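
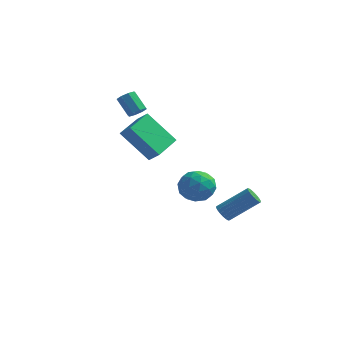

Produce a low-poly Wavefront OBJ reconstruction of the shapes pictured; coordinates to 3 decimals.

v -0.813 -0.989 0.363
v -2.276 -0.974 1.91
v -0.499 0.575 0.645
v -1.962 0.59 2.192
v -0.218 -1.21 0.928
v -1.681 -1.195 2.475
v 0.096 0.354 1.21
v -1.367 0.369 2.757
v 2.967 -1.315 -2.406
v 3.244 -1.176 -2.81
v 4.57 -0.526 -1.679
v 4.293 -0.665 -1.274
v 3.119 -0.991 -2.769
v 4.444 -0.341 -1.638
v 2.963 -0.871 -2.656
v 4.289 -0.221 -1.525
v 2.808 -0.838 -2.493
v 4.134 -0.188 -1.362
v 2.685 -0.9 -2.313
v 4.011 -0.25 -1.182
v 2.618 -1.045 -2.151
v 3.943 -0.395 -1.02
v 2.619 -1.242 -2.04
v 3.945 -0.592 -0.909
v 2.69 -1.454 -2.001
v 4.016 -0.804 -0.87
v 2.816 -1.639 -2.042
v 4.141 -0.989 -0.911
v 2.971 -1.759 -2.155
v 4.297 -1.109 -1.024
v 3.126 -1.792 -2.318
v 4.452 -1.142 -1.187
v 3.249 -1.73 -2.498
v 4.575 -1.08 -1.367
v 3.317 -1.585 -2.66
v 4.642 -0.935 -1.529
v 3.315 -1.388 -2.771
v 4.641 -0.738 -1.64
v 3.056 -3.342 0.303
v 3.424 -3.954 0.908
v 1.676 -3.906 0.572
v 2.044 -4.518 1.177
v 2.029 -3.606 1.385
v 2.882 -3.257 1.219
v 2.218 -4.603 0.261
v 3.071 -4.254 0.095
v 2.906 -4.733 0.882
v 2.789 -4.117 1.577
v 2.311 -3.743 -0.097
v 2.194 -3.127 0.598
v 3.361 -3.598 0.582
v 1.739 -4.262 0.898
v 1.73 -3.725 1.02
v 1.947 -4.085 1.376
v 3.042 -3.189 0.764
v 3.259 -3.548 1.12
v 2.439 -3.344 1.4
v 1.841 -4.312 0.36
v 2.058 -4.671 0.716
v 3.153 -3.775 0.104
v 3.37 -4.135 0.46
v 2.661 -4.516 0.08
v 3.273 -4.416 0.922
v 2.462 -4.748 1.081
v 2.564 -4.798 0.542
v 3.065 -4.593 0.445
v 3.204 -4.054 1.331
v 2.394 -4.385 1.489
v 2.385 -3.849 1.611
v 2.886 -3.644 1.513
v 2.9 -4.512 1.315
v 2.706 -3.475 -0.009
v 1.896 -3.806 0.149
v 2.214 -4.216 -0.033
v 2.715 -4.011 -0.131
v 2.638 -3.112 0.399
v 1.827 -3.444 0.558
v 2.035 -3.267 1.035
v 2.536 -3.062 0.938
v 2.2 -3.348 0.165
v -2.055 0.859 2.503
v -1.721 1.243 2.61
v -2.451 1.645 3.444
v -2.785 1.261 3.337
v -1.985 1.344 2.33
v -2.715 1.747 3.164
v -2.29 1.161 2.151
v -3.02 1.564 2.986
v -2.457 0.801 2.178
v -3.188 1.204 3.013
v -2.389 0.475 2.396
v -3.119 0.877 3.23
v -2.125 0.373 2.676
v -2.855 0.776 3.51
v -1.82 0.556 2.854
v -2.55 0.959 3.689
v -1.652 0.916 2.827
v -2.383 1.319 3.662
f 2 4 1
f 5 2 1
f 1 4 3
f 3 5 1
f 2 8 4
f 6 2 5
f 6 8 2
f 4 8 3
f 7 5 3
f 3 8 7
f 7 6 5
f 8 6 7
f 10 9 13
f 10 13 11
f 11 13 14
f 11 14 12
f 13 9 15
f 13 15 14
f 14 15 16
f 14 16 12
f 15 9 17
f 15 17 16
f 16 17 18
f 16 18 12
f 17 9 19
f 17 19 18
f 18 19 20
f 18 20 12
f 19 9 21
f 19 21 20
f 20 21 22
f 20 22 12
f 21 9 23
f 21 23 22
f 22 23 24
f 22 24 12
f 23 9 25
f 23 25 24
f 24 25 26
f 24 26 12
f 25 9 27
f 25 27 26
f 26 27 28
f 26 28 12
f 27 9 29
f 27 29 28
f 28 29 30
f 28 30 12
f 29 9 31
f 29 31 30
f 30 31 32
f 30 32 12
f 31 9 33
f 31 33 32
f 32 33 34
f 32 34 12
f 33 9 35
f 33 35 34
f 34 35 36
f 34 36 12
f 35 9 37
f 35 37 36
f 36 37 38
f 36 38 12
f 37 9 10
f 37 10 38
f 38 10 11
f 38 11 12
f 39 76 55
f 76 50 79
f 55 79 44
f 76 79 55
f 39 55 51
f 55 44 56
f 51 56 40
f 55 56 51
f 39 51 60
f 51 40 61
f 60 61 46
f 51 61 60
f 39 60 72
f 60 46 75
f 72 75 49
f 60 75 72
f 39 72 76
f 72 49 80
f 76 80 50
f 72 80 76
f 40 56 67
f 56 44 70
f 67 70 48
f 56 70 67
f 44 79 57
f 79 50 78
f 57 78 43
f 79 78 57
f 50 80 77
f 80 49 73
f 77 73 41
f 80 73 77
f 49 75 74
f 75 46 62
f 74 62 45
f 75 62 74
f 46 61 66
f 61 40 63
f 66 63 47
f 61 63 66
f 42 68 54
f 68 48 69
f 54 69 43
f 68 69 54
f 42 54 52
f 54 43 53
f 52 53 41
f 54 53 52
f 42 52 59
f 52 41 58
f 59 58 45
f 52 58 59
f 42 59 64
f 59 45 65
f 64 65 47
f 59 65 64
f 42 64 68
f 64 47 71
f 68 71 48
f 64 71 68
f 43 69 57
f 69 48 70
f 57 70 44
f 69 70 57
f 41 53 77
f 53 43 78
f 77 78 50
f 53 78 77
f 45 58 74
f 58 41 73
f 74 73 49
f 58 73 74
f 47 65 66
f 65 45 62
f 66 62 46
f 65 62 66
f 48 71 67
f 71 47 63
f 67 63 40
f 71 63 67
f 82 81 85
f 82 85 83
f 83 85 86
f 83 86 84
f 85 81 87
f 85 87 86
f 86 87 88
f 86 88 84
f 87 81 89
f 87 89 88
f 88 89 90
f 88 90 84
f 89 81 91
f 89 91 90
f 90 91 92
f 90 92 84
f 91 81 93
f 91 93 92
f 92 93 94
f 92 94 84
f 93 81 95
f 93 95 94
f 94 95 96
f 94 96 84
f 95 81 97
f 95 97 96
f 96 97 98
f 96 98 84
f 97 81 82
f 97 82 98
f 98 82 83
f 98 83 84



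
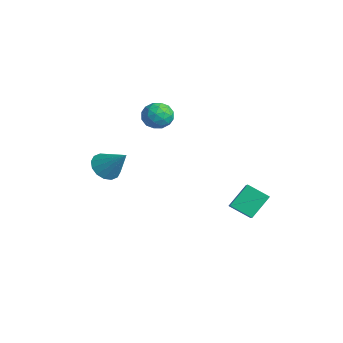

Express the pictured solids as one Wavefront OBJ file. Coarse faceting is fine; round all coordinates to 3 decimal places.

v 1.992 2.75 -2.664
v 2.867 2.362 -2.046
v 1.74 3.808 -1.645
v 2.615 3.419 -1.026
v 2.765 3.521 -3.274
v 3.64 3.132 -2.655
v 2.513 4.578 -2.254
v 3.388 4.19 -1.636
v -0.347 -2.535 0.179
v 0.093 -2.132 -0.413
v 0.707 -1.945 1.361
v -0.21 -1.848 -0.285
v -0.549 -1.748 -0.033
v -0.835 -1.858 0.276
v -0.989 -2.15 0.559
v -0.971 -2.545 0.74
v -0.786 -2.937 0.77
v -0.483 -3.222 0.643
v -0.144 -3.322 0.39
v 0.142 -3.211 0.081
v 0.296 -2.92 -0.202
v 0.278 -2.525 -0.383
v -2.247 0.894 2.54
v -1.562 1.325 2.77
v -1.478 0.095 1.75
v -0.793 0.526 1.98
v -1.19 0.036 2.538
v -1.665 0.53 3.026
v -1.375 0.89 1.494
v -1.85 1.384 1.982
v -1.023 1.322 2.124
v -0.909 0.794 2.769
v -2.131 0.626 1.751
v -2.017 0.098 2.396
v -1.972 1.18 2.724
v -1.068 0.24 1.796
v -1.302 -0.047 2.123
v -0.899 0.206 2.259
v -2.032 0.712 2.874
v -1.63 0.965 3.01
v -1.411 0.208 2.873
v -1.41 0.455 1.51
v -1.008 0.708 1.646
v -2.141 1.214 2.261
v -1.738 1.467 2.397
v -1.629 1.212 1.647
v -1.252 1.431 2.48
v -0.801 0.961 2.016
v -1.143 1.176 1.73
v -1.422 1.466 2.017
v -1.185 1.121 2.859
v -0.734 0.651 2.395
v -0.967 0.363 2.722
v -1.246 0.654 3.009
v -0.869 1.119 2.48
v -2.306 0.769 2.125
v -1.855 0.299 1.661
v -1.794 0.766 1.511
v -2.073 1.057 1.798
v -2.239 0.459 2.504
v -1.788 -0.011 2.04
v -1.618 -0.046 2.503
v -1.897 0.244 2.79
v -2.171 0.301 2.04
f 2 4 1
f 5 2 1
f 1 4 3
f 3 5 1
f 2 8 4
f 6 2 5
f 6 8 2
f 4 8 3
f 7 5 3
f 3 8 7
f 7 6 5
f 8 6 7
f 10 9 12
f 10 12 11
f 12 9 13
f 12 13 11
f 13 9 14
f 13 14 11
f 14 9 15
f 14 15 11
f 15 9 16
f 15 16 11
f 16 9 17
f 16 17 11
f 17 9 18
f 17 18 11
f 18 9 19
f 18 19 11
f 19 9 20
f 19 20 11
f 20 9 21
f 20 21 11
f 21 9 22
f 21 22 11
f 22 9 10
f 22 10 11
f 23 60 39
f 60 34 63
f 39 63 28
f 60 63 39
f 23 39 35
f 39 28 40
f 35 40 24
f 39 40 35
f 23 35 44
f 35 24 45
f 44 45 30
f 35 45 44
f 23 44 56
f 44 30 59
f 56 59 33
f 44 59 56
f 23 56 60
f 56 33 64
f 60 64 34
f 56 64 60
f 24 40 51
f 40 28 54
f 51 54 32
f 40 54 51
f 28 63 41
f 63 34 62
f 41 62 27
f 63 62 41
f 34 64 61
f 64 33 57
f 61 57 25
f 64 57 61
f 33 59 58
f 59 30 46
f 58 46 29
f 59 46 58
f 30 45 50
f 45 24 47
f 50 47 31
f 45 47 50
f 26 52 38
f 52 32 53
f 38 53 27
f 52 53 38
f 26 38 36
f 38 27 37
f 36 37 25
f 38 37 36
f 26 36 43
f 36 25 42
f 43 42 29
f 36 42 43
f 26 43 48
f 43 29 49
f 48 49 31
f 43 49 48
f 26 48 52
f 48 31 55
f 52 55 32
f 48 55 52
f 27 53 41
f 53 32 54
f 41 54 28
f 53 54 41
f 25 37 61
f 37 27 62
f 61 62 34
f 37 62 61
f 29 42 58
f 42 25 57
f 58 57 33
f 42 57 58
f 31 49 50
f 49 29 46
f 50 46 30
f 49 46 50
f 32 55 51
f 55 31 47
f 51 47 24
f 55 47 51



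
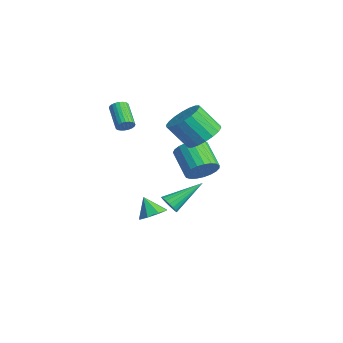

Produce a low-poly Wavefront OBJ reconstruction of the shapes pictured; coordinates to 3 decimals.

v -2.382 3.286 -2.405
v -2.004 3.922 -1.809
v -3.44 3.811 -0.78
v -3.818 3.174 -1.375
v -2.203 4.153 -2.06
v -3.639 4.041 -1.031
v -2.432 4.234 -2.372
v -3.868 4.122 -1.343
v -2.653 4.151 -2.689
v -4.089 4.039 -1.66
v -2.827 3.918 -2.956
v -4.263 3.807 -1.927
v -2.924 3.576 -3.129
v -4.36 3.465 -2.1
v -2.927 3.184 -3.176
v -4.363 3.073 -2.147
v -2.836 2.81 -3.09
v -4.272 2.698 -2.061
v -2.667 2.517 -2.885
v -4.103 2.406 -1.856
v -2.448 2.358 -2.597
v -3.884 2.246 -1.568
v -2.218 2.359 -2.276
v -3.654 2.247 -1.247
v -2.016 2.52 -1.977
v -3.452 2.409 -0.948
v -1.878 2.814 -1.752
v -3.314 2.702 -0.723
v -1.827 3.189 -1.64
v -3.262 3.078 -0.611
v -1.871 3.581 -1.66
v -3.307 3.47 -0.631
v -1.695 -1.02 1.758
v -1.422 -1.098 2.17
v -2.672 -1.018 3.014
v -2.945 -0.94 2.602
v -1.418 -0.903 2.157
v -2.668 -0.823 3.001
v -1.456 -0.726 2.084
v -2.706 -0.646 2.928
v -1.53 -0.594 1.962
v -2.78 -0.514 2.806
v -1.63 -0.527 1.808
v -2.879 -0.447 2.652
v -1.739 -0.535 1.647
v -2.989 -0.454 2.491
v -1.842 -0.616 1.502
v -3.092 -0.536 2.346
v -1.922 -0.759 1.397
v -3.172 -0.679 2.241
v -1.968 -0.942 1.346
v -3.218 -0.862 2.19
v -1.972 -1.137 1.359
v -3.222 -1.057 2.203
v -1.934 -1.314 1.432
v -3.184 -1.234 2.276
v -1.86 -1.446 1.554
v -3.11 -1.366 2.398
v -1.761 -1.513 1.708
v -3.01 -1.433 2.552
v -1.651 -1.506 1.869
v -2.901 -1.425 2.713
v -1.548 -1.424 2.014
v -2.798 -1.344 2.858
v -1.468 -1.281 2.119
v -2.718 -1.201 2.963
v 3.204 -1.316 -1.964
v 3.858 -1.24 -1.585
v 2.676 -1.604 -0.996
v 3.553 -0.745 -1.604
v 3.043 -0.585 -1.834
v 2.627 -0.853 -2.14
v 2.549 -1.392 -2.343
v 2.855 -1.887 -2.324
v 3.364 -2.047 -2.095
v 3.78 -1.779 -1.788
v -1.759 1.263 -4.169
v -1.139 1.244 -4.061
v -1.901 3.117 -3.011
v -1.156 1.391 -4.299
v -1.293 1.513 -4.511
v -1.522 1.586 -4.656
v -1.798 1.595 -4.704
v -2.066 1.538 -4.646
v -2.274 1.427 -4.494
v -2.379 1.283 -4.277
v -2.362 1.136 -4.039
v -2.225 1.014 -3.827
v -1.996 0.941 -3.683
v -1.72 0.932 -3.635
v -1.452 0.989 -3.693
v -1.244 1.1 -3.845
v -0.069 2.5 1.182
v 0.675 2.946 1.774
v 0.172 2.006 3.111
v -0.571 1.56 2.518
v 0.309 3.229 1.836
v -0.194 2.289 3.173
v -0.132 3.368 1.768
v -0.635 2.429 3.105
v -0.56 3.336 1.584
v -1.063 2.396 2.921
v -0.891 3.137 1.32
v -1.394 2.197 2.657
v -1.059 2.813 1.029
v -1.562 1.873 2.366
v -1.031 2.426 0.768
v -1.534 1.486 2.105
v -0.812 2.054 0.589
v -1.315 1.114 1.926
v -0.446 1.771 0.527
v -0.949 0.831 1.864
v -0.005 1.631 0.595
v -0.508 0.692 1.932
v 0.423 1.664 0.779
v -0.08 0.724 2.116
v 0.754 1.863 1.043
v 0.251 0.923 2.38
v 0.922 2.187 1.334
v 0.419 1.247 2.671
v 0.894 2.574 1.595
v 0.391 1.634 2.932
f 2 1 5
f 2 5 3
f 3 5 6
f 3 6 4
f 5 1 7
f 5 7 6
f 6 7 8
f 6 8 4
f 7 1 9
f 7 9 8
f 8 9 10
f 8 10 4
f 9 1 11
f 9 11 10
f 10 11 12
f 10 12 4
f 11 1 13
f 11 13 12
f 12 13 14
f 12 14 4
f 13 1 15
f 13 15 14
f 14 15 16
f 14 16 4
f 15 1 17
f 15 17 16
f 16 17 18
f 16 18 4
f 17 1 19
f 17 19 18
f 18 19 20
f 18 20 4
f 19 1 21
f 19 21 20
f 20 21 22
f 20 22 4
f 21 1 23
f 21 23 22
f 22 23 24
f 22 24 4
f 23 1 25
f 23 25 24
f 24 25 26
f 24 26 4
f 25 1 27
f 25 27 26
f 26 27 28
f 26 28 4
f 27 1 29
f 27 29 28
f 28 29 30
f 28 30 4
f 29 1 31
f 29 31 30
f 30 31 32
f 30 32 4
f 31 1 2
f 31 2 32
f 32 2 3
f 32 3 4
f 34 33 37
f 34 37 35
f 35 37 38
f 35 38 36
f 37 33 39
f 37 39 38
f 38 39 40
f 38 40 36
f 39 33 41
f 39 41 40
f 40 41 42
f 40 42 36
f 41 33 43
f 41 43 42
f 42 43 44
f 42 44 36
f 43 33 45
f 43 45 44
f 44 45 46
f 44 46 36
f 45 33 47
f 45 47 46
f 46 47 48
f 46 48 36
f 47 33 49
f 47 49 48
f 48 49 50
f 48 50 36
f 49 33 51
f 49 51 50
f 50 51 52
f 50 52 36
f 51 33 53
f 51 53 52
f 52 53 54
f 52 54 36
f 53 33 55
f 53 55 54
f 54 55 56
f 54 56 36
f 55 33 57
f 55 57 56
f 56 57 58
f 56 58 36
f 57 33 59
f 57 59 58
f 58 59 60
f 58 60 36
f 59 33 61
f 59 61 60
f 60 61 62
f 60 62 36
f 61 33 63
f 61 63 62
f 62 63 64
f 62 64 36
f 63 33 65
f 63 65 64
f 64 65 66
f 64 66 36
f 65 33 34
f 65 34 66
f 66 34 35
f 66 35 36
f 68 67 70
f 68 70 69
f 70 67 71
f 70 71 69
f 71 67 72
f 71 72 69
f 72 67 73
f 72 73 69
f 73 67 74
f 73 74 69
f 74 67 75
f 74 75 69
f 75 67 76
f 75 76 69
f 76 67 68
f 76 68 69
f 78 77 80
f 78 80 79
f 80 77 81
f 80 81 79
f 81 77 82
f 81 82 79
f 82 77 83
f 82 83 79
f 83 77 84
f 83 84 79
f 84 77 85
f 84 85 79
f 85 77 86
f 85 86 79
f 86 77 87
f 86 87 79
f 87 77 88
f 87 88 79
f 88 77 89
f 88 89 79
f 89 77 90
f 89 90 79
f 90 77 91
f 90 91 79
f 91 77 92
f 91 92 79
f 92 77 78
f 92 78 79
f 94 93 97
f 94 97 95
f 95 97 98
f 95 98 96
f 97 93 99
f 97 99 98
f 98 99 100
f 98 100 96
f 99 93 101
f 99 101 100
f 100 101 102
f 100 102 96
f 101 93 103
f 101 103 102
f 102 103 104
f 102 104 96
f 103 93 105
f 103 105 104
f 104 105 106
f 104 106 96
f 105 93 107
f 105 107 106
f 106 107 108
f 106 108 96
f 107 93 109
f 107 109 108
f 108 109 110
f 108 110 96
f 109 93 111
f 109 111 110
f 110 111 112
f 110 112 96
f 111 93 113
f 111 113 112
f 112 113 114
f 112 114 96
f 113 93 115
f 113 115 114
f 114 115 116
f 114 116 96
f 115 93 117
f 115 117 116
f 116 117 118
f 116 118 96
f 117 93 119
f 117 119 118
f 118 119 120
f 118 120 96
f 119 93 121
f 119 121 120
f 120 121 122
f 120 122 96
f 121 93 94
f 121 94 122
f 122 94 95
f 122 95 96



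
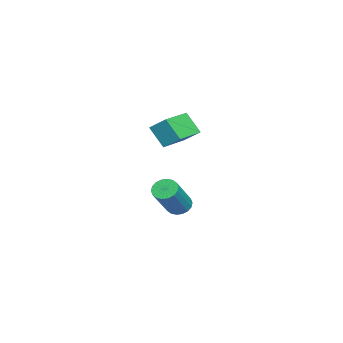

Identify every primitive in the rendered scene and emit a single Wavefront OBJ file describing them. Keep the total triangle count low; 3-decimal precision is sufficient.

v -1.005 -2.177 0.143
v -1.314 -2.793 1.025
v -0.78 -1.484 0.705
v -1.089 -2.101 1.588
v 0.389 -2.719 0.252
v 0.08 -3.336 1.135
v 0.614 -2.027 0.815
v 0.305 -2.643 1.697
v -3.605 -2.878 -4.586
v -3.253 -3.138 -4.966
v -1.983 -3.482 -3.554
v -2.335 -3.222 -3.174
v -3.176 -2.892 -4.976
v -1.906 -3.236 -3.564
v -3.183 -2.643 -4.908
v -1.914 -2.987 -3.496
v -3.275 -2.441 -4.776
v -2.005 -2.785 -3.364
v -3.432 -2.325 -4.607
v -2.162 -2.669 -3.195
v -3.623 -2.319 -4.434
v -2.353 -2.663 -3.022
v -3.81 -2.423 -4.29
v -2.54 -2.767 -2.878
v -3.957 -2.618 -4.206
v -2.687 -2.962 -2.794
v -4.034 -2.864 -4.196
v -2.764 -3.208 -2.784
v -4.026 -3.113 -4.264
v -2.757 -3.457 -2.852
v -3.935 -3.315 -4.396
v -2.665 -3.659 -2.984
v -3.778 -3.431 -4.565
v -2.508 -3.775 -3.153
v -3.587 -3.437 -4.738
v -2.317 -3.781 -3.326
v -3.4 -3.333 -4.882
v -2.13 -3.677 -3.47
f 2 4 1
f 5 2 1
f 1 4 3
f 3 5 1
f 2 8 4
f 6 2 5
f 6 8 2
f 4 8 3
f 7 5 3
f 3 8 7
f 7 6 5
f 8 6 7
f 10 9 13
f 10 13 11
f 11 13 14
f 11 14 12
f 13 9 15
f 13 15 14
f 14 15 16
f 14 16 12
f 15 9 17
f 15 17 16
f 16 17 18
f 16 18 12
f 17 9 19
f 17 19 18
f 18 19 20
f 18 20 12
f 19 9 21
f 19 21 20
f 20 21 22
f 20 22 12
f 21 9 23
f 21 23 22
f 22 23 24
f 22 24 12
f 23 9 25
f 23 25 24
f 24 25 26
f 24 26 12
f 25 9 27
f 25 27 26
f 26 27 28
f 26 28 12
f 27 9 29
f 27 29 28
f 28 29 30
f 28 30 12
f 29 9 31
f 29 31 30
f 30 31 32
f 30 32 12
f 31 9 33
f 31 33 32
f 32 33 34
f 32 34 12
f 33 9 35
f 33 35 34
f 34 35 36
f 34 36 12
f 35 9 37
f 35 37 36
f 36 37 38
f 36 38 12
f 37 9 10
f 37 10 38
f 38 10 11
f 38 11 12



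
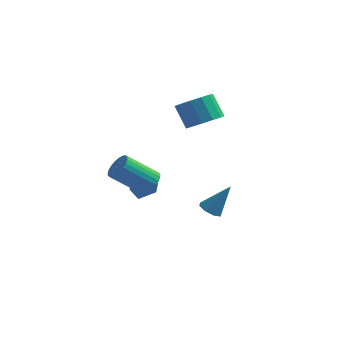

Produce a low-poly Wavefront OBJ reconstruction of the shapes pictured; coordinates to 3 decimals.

v -0.298 2.24 2.117
v 0.34 3.061 2.146
v -0.384 3.581 3.352
v -1.022 2.76 3.323
v -0.113 3.215 1.808
v -0.837 3.736 3.014
v -0.624 3.06 1.567
v -1.348 3.581 2.774
v -1.032 2.645 1.502
v -1.756 3.165 2.708
v -1.207 2.101 1.631
v -1.931 2.621 2.837
v -1.093 1.601 1.915
v -1.817 2.121 3.121
v -0.727 1.304 2.263
v -1.451 1.824 3.469
v -0.225 1.304 2.564
v -0.949 1.824 3.771
v 0.255 1.601 2.724
v -0.47 2.121 3.93
v 0.558 2.101 2.691
v -0.166 2.622 3.897
v 0.59 2.645 2.475
v -0.134 3.166 3.681
v -1.578 -3.189 0.687
v -1.3 -2.727 1.194
v -2.745 -3.249 2.46
v -3.022 -3.711 1.953
v -1.485 -2.554 1.055
v -2.929 -3.076 2.321
v -1.683 -2.477 0.86
v -3.128 -2.999 2.126
v -1.866 -2.509 0.639
v -3.31 -3.031 1.904
v -2.005 -2.645 0.425
v -3.449 -3.166 1.69
v -2.078 -2.863 0.251
v -3.523 -3.385 1.516
v -2.076 -3.131 0.143
v -3.52 -3.652 1.408
v -1.997 -3.408 0.118
v -3.442 -3.929 1.384
v -1.855 -3.651 0.18
v -3.3 -4.173 1.446
v -1.671 -3.824 0.319
v -3.115 -4.346 1.585
v -1.472 -3.901 0.514
v -2.917 -4.423 1.78
v -1.29 -3.869 0.736
v -2.734 -4.391 2.001
v -1.151 -3.734 0.95
v -2.595 -4.255 2.215
v -1.077 -3.515 1.124
v -2.522 -4.037 2.389
v -1.08 -3.248 1.232
v -2.524 -3.769 2.497
v -1.158 -2.971 1.256
v -2.603 -3.492 2.522
v 0.447 0.47 -3.047
v 0.934 0.743 -3.417
v 1.353 0.93 -1.513
v 0.565 1.079 -3.299
v 0.126 1.058 -3.034
v -0.124 0.693 -2.776
v -0.041 0.197 -2.677
v 0.329 -0.139 -2.794
v 0.767 -0.118 -3.06
v 1.018 0.247 -3.318
v -3.299 -0.856 -1.398
v -3.1 -1.199 -0.513
v -2.616 -0.099 -1.259
v -2.416 -0.441 -0.373
v -2.724 -1.319 -1.707
v -2.524 -1.661 -0.821
v -2.04 -0.561 -1.567
v -1.841 -0.904 -0.682
f 2 1 5
f 2 5 3
f 3 5 6
f 3 6 4
f 5 1 7
f 5 7 6
f 6 7 8
f 6 8 4
f 7 1 9
f 7 9 8
f 8 9 10
f 8 10 4
f 9 1 11
f 9 11 10
f 10 11 12
f 10 12 4
f 11 1 13
f 11 13 12
f 12 13 14
f 12 14 4
f 13 1 15
f 13 15 14
f 14 15 16
f 14 16 4
f 15 1 17
f 15 17 16
f 16 17 18
f 16 18 4
f 17 1 19
f 17 19 18
f 18 19 20
f 18 20 4
f 19 1 21
f 19 21 20
f 20 21 22
f 20 22 4
f 21 1 23
f 21 23 22
f 22 23 24
f 22 24 4
f 23 1 2
f 23 2 24
f 24 2 3
f 24 3 4
f 26 25 29
f 26 29 27
f 27 29 30
f 27 30 28
f 29 25 31
f 29 31 30
f 30 31 32
f 30 32 28
f 31 25 33
f 31 33 32
f 32 33 34
f 32 34 28
f 33 25 35
f 33 35 34
f 34 35 36
f 34 36 28
f 35 25 37
f 35 37 36
f 36 37 38
f 36 38 28
f 37 25 39
f 37 39 38
f 38 39 40
f 38 40 28
f 39 25 41
f 39 41 40
f 40 41 42
f 40 42 28
f 41 25 43
f 41 43 42
f 42 43 44
f 42 44 28
f 43 25 45
f 43 45 44
f 44 45 46
f 44 46 28
f 45 25 47
f 45 47 46
f 46 47 48
f 46 48 28
f 47 25 49
f 47 49 48
f 48 49 50
f 48 50 28
f 49 25 51
f 49 51 50
f 50 51 52
f 50 52 28
f 51 25 53
f 51 53 52
f 52 53 54
f 52 54 28
f 53 25 55
f 53 55 54
f 54 55 56
f 54 56 28
f 55 25 57
f 55 57 56
f 56 57 58
f 56 58 28
f 57 25 26
f 57 26 58
f 58 26 27
f 58 27 28
f 60 59 62
f 60 62 61
f 62 59 63
f 62 63 61
f 63 59 64
f 63 64 61
f 64 59 65
f 64 65 61
f 65 59 66
f 65 66 61
f 66 59 67
f 66 67 61
f 67 59 68
f 67 68 61
f 68 59 60
f 68 60 61
f 70 72 69
f 73 70 69
f 69 72 71
f 71 73 69
f 70 76 72
f 74 70 73
f 74 76 70
f 72 76 71
f 75 73 71
f 71 76 75
f 75 74 73
f 76 74 75



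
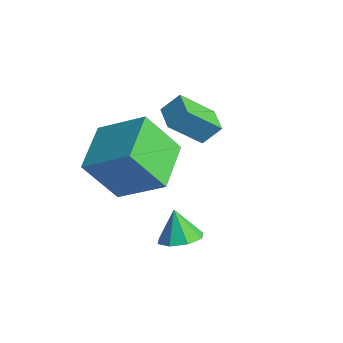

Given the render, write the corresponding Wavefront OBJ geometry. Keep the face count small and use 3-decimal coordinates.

v -0.972 -3.432 -0.419
v 0.502 -2.485 0.722
v -2.272 -1.919 0.006
v -0.799 -0.972 1.146
v -0.341 -2.428 -2.066
v 1.132 -1.481 -0.926
v -1.642 -0.915 -1.642
v -0.168 0.032 -0.501
v -1.479 1.545 -0.985
v -1.842 0.351 0.214
v -1.182 2.153 -0.29
v -1.545 0.959 0.909
v -0.495 1.161 -1.069
v -0.858 -0.033 0.13
v -0.198 1.769 -0.374
v -0.561 0.575 0.825
v 2.588 -1.923 -2.324
v 3.28 -2.115 -1.994
v 2.092 -1.837 -1.236
v 3.217 -1.518 -2.07
v 2.786 -1.159 -2.295
v 2.239 -1.247 -2.538
v 1.897 -1.732 -2.655
v 1.96 -2.328 -2.579
v 2.391 -2.688 -2.354
v 2.938 -2.599 -2.111
f 2 4 1
f 5 2 1
f 1 4 3
f 3 5 1
f 2 8 4
f 6 2 5
f 6 8 2
f 4 8 3
f 7 5 3
f 3 8 7
f 7 6 5
f 8 6 7
f 10 12 9
f 13 10 9
f 9 12 11
f 11 13 9
f 10 16 12
f 14 10 13
f 14 16 10
f 12 16 11
f 15 13 11
f 11 16 15
f 15 14 13
f 16 14 15
f 18 17 20
f 18 20 19
f 20 17 21
f 20 21 19
f 21 17 22
f 21 22 19
f 22 17 23
f 22 23 19
f 23 17 24
f 23 24 19
f 24 17 25
f 24 25 19
f 25 17 26
f 25 26 19
f 26 17 18
f 26 18 19



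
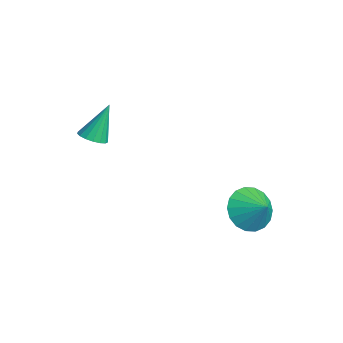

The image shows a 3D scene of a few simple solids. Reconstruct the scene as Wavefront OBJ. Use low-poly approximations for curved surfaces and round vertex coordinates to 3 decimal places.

v -1.917 -2.115 2.644
v -1.29 -1.99 2.658
v -2.103 -1.365 4.236
v -1.411 -1.741 2.527
v -1.649 -1.578 2.422
v -1.948 -1.538 2.369
v -2.24 -1.63 2.378
v -2.458 -1.833 2.448
v -2.552 -2.101 2.563
v -2.501 -2.372 2.697
v -2.316 -2.584 2.818
v -2.04 -2.689 2.899
v -1.736 -2.662 2.922
v -1.473 -2.51 2.881
v -1.312 -2.267 2.786
v 2.646 2.709 0.405
v 3.242 1.945 -0.001
v 3.514 3.071 0.995
v 3.302 2.296 -0.304
v 3.232 2.728 -0.467
v 3.046 3.157 -0.457
v 2.78 3.497 -0.276
v 2.489 3.68 0.039
v 2.228 3.671 0.427
v 2.051 3.472 0.811
v 1.991 3.121 1.114
v 2.061 2.689 1.276
v 2.247 2.26 1.266
v 2.513 1.921 1.086
v 2.804 1.737 0.77
v 3.065 1.746 0.382
f 2 1 4
f 2 4 3
f 4 1 5
f 4 5 3
f 5 1 6
f 5 6 3
f 6 1 7
f 6 7 3
f 7 1 8
f 7 8 3
f 8 1 9
f 8 9 3
f 9 1 10
f 9 10 3
f 10 1 11
f 10 11 3
f 11 1 12
f 11 12 3
f 12 1 13
f 12 13 3
f 13 1 14
f 13 14 3
f 14 1 15
f 14 15 3
f 15 1 2
f 15 2 3
f 17 16 19
f 17 19 18
f 19 16 20
f 19 20 18
f 20 16 21
f 20 21 18
f 21 16 22
f 21 22 18
f 22 16 23
f 22 23 18
f 23 16 24
f 23 24 18
f 24 16 25
f 24 25 18
f 25 16 26
f 25 26 18
f 26 16 27
f 26 27 18
f 27 16 28
f 27 28 18
f 28 16 29
f 28 29 18
f 29 16 30
f 29 30 18
f 30 16 31
f 30 31 18
f 31 16 17
f 31 17 18



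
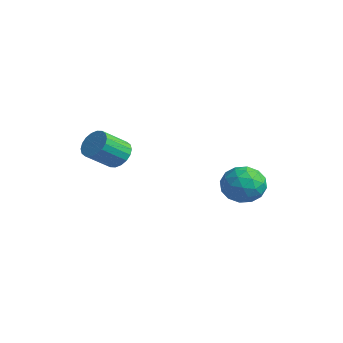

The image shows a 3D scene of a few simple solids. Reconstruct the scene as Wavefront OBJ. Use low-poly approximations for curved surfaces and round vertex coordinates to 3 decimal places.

v 1.451 -0.524 1.367
v 1.658 -0.187 1.818
v 1.637 -1.119 2.524
v 1.429 -1.456 2.073
v 1.393 -0.162 1.842
v 1.372 -1.095 2.549
v 1.14 -0.209 1.773
v 1.118 -1.142 2.479
v 0.948 -0.319 1.622
v 0.927 -1.251 2.329
v 0.856 -0.469 1.422
v 0.834 -1.401 2.128
v 0.881 -0.629 1.21
v 0.86 -1.562 1.916
v 1.02 -0.769 1.029
v 0.998 -1.702 1.736
v 1.243 -0.861 0.916
v 1.222 -1.793 1.622
v 1.508 -0.885 0.891
v 1.487 -1.818 1.598
v 1.762 -0.838 0.961
v 1.74 -1.771 1.667
v 1.953 -0.729 1.111
v 1.932 -1.661 1.818
v 2.046 -0.579 1.312
v 2.024 -1.511 2.018
v 2.02 -0.418 1.524
v 1.999 -1.351 2.23
v 1.882 -0.278 1.704
v 1.86 -1.211 2.411
v 3.328 3.348 0.523
v 4.093 3.559 0.279
v 3.347 2.301 -0.319
v 4.112 2.512 -0.563
v 3.986 2.221 0.205
v 3.974 2.868 0.725
v 3.466 2.992 -0.765
v 3.454 3.639 -0.245
v 4.179 3.338 -0.517
v 4.5 2.862 0.082
v 2.94 2.998 -0.122
v 3.261 2.522 0.477
v 3.709 3.545 0.475
v 3.731 2.315 -0.515
v 3.657 2.144 -0.064
v 4.107 2.267 -0.207
v 3.639 3.14 0.737
v 4.089 3.263 0.594
v 4.026 2.477 0.55
v 3.351 2.597 -0.634
v 3.801 2.72 -0.777
v 3.333 3.593 0.167
v 3.783 3.716 0.024
v 3.414 3.383 -0.59
v 4.209 3.54 -0.136
v 4.22 2.924 -0.631
v 3.84 3.206 -0.75
v 3.833 3.587 -0.444
v 4.398 3.26 0.216
v 4.409 2.644 -0.279
v 4.335 2.473 0.172
v 4.328 2.854 0.478
v 4.448 3.13 -0.252
v 3.031 3.216 0.239
v 3.042 2.6 -0.256
v 3.112 3.006 -0.518
v 3.105 3.387 -0.212
v 3.22 2.936 0.591
v 3.231 2.32 0.096
v 3.607 2.273 0.404
v 3.6 2.654 0.71
v 2.992 2.73 0.212
f 2 1 5
f 2 5 3
f 3 5 6
f 3 6 4
f 5 1 7
f 5 7 6
f 6 7 8
f 6 8 4
f 7 1 9
f 7 9 8
f 8 9 10
f 8 10 4
f 9 1 11
f 9 11 10
f 10 11 12
f 10 12 4
f 11 1 13
f 11 13 12
f 12 13 14
f 12 14 4
f 13 1 15
f 13 15 14
f 14 15 16
f 14 16 4
f 15 1 17
f 15 17 16
f 16 17 18
f 16 18 4
f 17 1 19
f 17 19 18
f 18 19 20
f 18 20 4
f 19 1 21
f 19 21 20
f 20 21 22
f 20 22 4
f 21 1 23
f 21 23 22
f 22 23 24
f 22 24 4
f 23 1 25
f 23 25 24
f 24 25 26
f 24 26 4
f 25 1 27
f 25 27 26
f 26 27 28
f 26 28 4
f 27 1 29
f 27 29 28
f 28 29 30
f 28 30 4
f 29 1 2
f 29 2 30
f 30 2 3
f 30 3 4
f 31 68 47
f 68 42 71
f 47 71 36
f 68 71 47
f 31 47 43
f 47 36 48
f 43 48 32
f 47 48 43
f 31 43 52
f 43 32 53
f 52 53 38
f 43 53 52
f 31 52 64
f 52 38 67
f 64 67 41
f 52 67 64
f 31 64 68
f 64 41 72
f 68 72 42
f 64 72 68
f 32 48 59
f 48 36 62
f 59 62 40
f 48 62 59
f 36 71 49
f 71 42 70
f 49 70 35
f 71 70 49
f 42 72 69
f 72 41 65
f 69 65 33
f 72 65 69
f 41 67 66
f 67 38 54
f 66 54 37
f 67 54 66
f 38 53 58
f 53 32 55
f 58 55 39
f 53 55 58
f 34 60 46
f 60 40 61
f 46 61 35
f 60 61 46
f 34 46 44
f 46 35 45
f 44 45 33
f 46 45 44
f 34 44 51
f 44 33 50
f 51 50 37
f 44 50 51
f 34 51 56
f 51 37 57
f 56 57 39
f 51 57 56
f 34 56 60
f 56 39 63
f 60 63 40
f 56 63 60
f 35 61 49
f 61 40 62
f 49 62 36
f 61 62 49
f 33 45 69
f 45 35 70
f 69 70 42
f 45 70 69
f 37 50 66
f 50 33 65
f 66 65 41
f 50 65 66
f 39 57 58
f 57 37 54
f 58 54 38
f 57 54 58
f 40 63 59
f 63 39 55
f 59 55 32
f 63 55 59



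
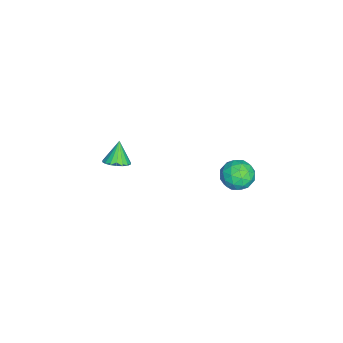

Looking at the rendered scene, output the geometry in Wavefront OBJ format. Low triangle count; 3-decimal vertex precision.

v 2.568 3.72 1.858
v 3.324 3.305 1.585
v 1.796 2.515 1.555
v 2.552 2.1 1.282
v 2.434 2.294 2.157
v 2.911 3.039 2.344
v 2.209 2.781 0.796
v 2.686 3.526 0.983
v 3.102 2.725 0.928
v 3.241 2.424 1.77
v 1.879 3.396 1.37
v 2.018 3.095 2.212
v 3.013 3.619 1.748
v 2.107 2.201 1.392
v 2.037 2.316 1.906
v 2.481 2.072 1.746
v 2.771 3.462 2.195
v 3.215 3.219 2.034
v 2.692 2.624 2.37
v 1.905 2.601 1.106
v 2.349 2.358 0.945
v 2.639 3.748 1.394
v 3.083 3.504 1.234
v 2.428 3.196 0.77
v 3.327 3.034 1.202
v 2.874 2.325 1.023
v 2.672 2.725 0.738
v 2.952 3.163 0.848
v 3.409 2.857 1.696
v 2.956 2.148 1.518
v 2.886 2.262 2.032
v 3.167 2.701 2.142
v 3.279 2.516 1.31
v 2.164 3.672 1.622
v 1.711 2.963 1.444
v 1.953 3.119 0.998
v 2.234 3.558 1.108
v 2.246 3.495 2.117
v 1.793 2.786 1.938
v 2.168 2.657 2.292
v 2.448 3.095 2.402
v 1.841 3.304 1.83
v -0.454 -3.633 -1.946
v 0.143 -3.826 -1.574
v -1.146 -3.627 -0.834
v 0.156 -3.502 -1.568
v 0.048 -3.203 -1.637
v -0.16 -2.99 -1.767
v -0.426 -2.904 -1.932
v -0.697 -2.962 -2.101
v -0.921 -3.153 -2.239
v -1.052 -3.439 -2.319
v -1.065 -3.764 -2.325
v -0.957 -4.063 -2.256
v -0.749 -4.276 -2.126
v -0.483 -4.362 -1.96
v -0.212 -4.304 -1.792
v 0.012 -4.112 -1.654
f 1 38 17
f 38 12 41
f 17 41 6
f 38 41 17
f 1 17 13
f 17 6 18
f 13 18 2
f 17 18 13
f 1 13 22
f 13 2 23
f 22 23 8
f 13 23 22
f 1 22 34
f 22 8 37
f 34 37 11
f 22 37 34
f 1 34 38
f 34 11 42
f 38 42 12
f 34 42 38
f 2 18 29
f 18 6 32
f 29 32 10
f 18 32 29
f 6 41 19
f 41 12 40
f 19 40 5
f 41 40 19
f 12 42 39
f 42 11 35
f 39 35 3
f 42 35 39
f 11 37 36
f 37 8 24
f 36 24 7
f 37 24 36
f 8 23 28
f 23 2 25
f 28 25 9
f 23 25 28
f 4 30 16
f 30 10 31
f 16 31 5
f 30 31 16
f 4 16 14
f 16 5 15
f 14 15 3
f 16 15 14
f 4 14 21
f 14 3 20
f 21 20 7
f 14 20 21
f 4 21 26
f 21 7 27
f 26 27 9
f 21 27 26
f 4 26 30
f 26 9 33
f 30 33 10
f 26 33 30
f 5 31 19
f 31 10 32
f 19 32 6
f 31 32 19
f 3 15 39
f 15 5 40
f 39 40 12
f 15 40 39
f 7 20 36
f 20 3 35
f 36 35 11
f 20 35 36
f 9 27 28
f 27 7 24
f 28 24 8
f 27 24 28
f 10 33 29
f 33 9 25
f 29 25 2
f 33 25 29
f 44 43 46
f 44 46 45
f 46 43 47
f 46 47 45
f 47 43 48
f 47 48 45
f 48 43 49
f 48 49 45
f 49 43 50
f 49 50 45
f 50 43 51
f 50 51 45
f 51 43 52
f 51 52 45
f 52 43 53
f 52 53 45
f 53 43 54
f 53 54 45
f 54 43 55
f 54 55 45
f 55 43 56
f 55 56 45
f 56 43 57
f 56 57 45
f 57 43 58
f 57 58 45
f 58 43 44
f 58 44 45



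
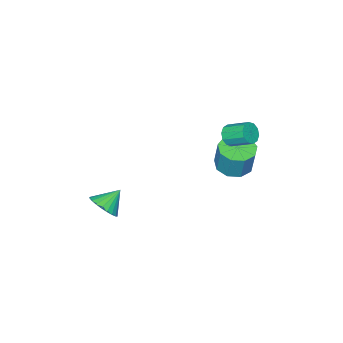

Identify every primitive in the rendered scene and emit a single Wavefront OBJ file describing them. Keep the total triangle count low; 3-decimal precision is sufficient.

v -0.752 1.219 1.089
v 0.097 1.573 0.895
v 0.28 1.956 2.396
v -0.568 1.601 2.591
v -0.352 2.03 0.834
v -0.168 2.413 2.335
v -0.987 2.107 0.892
v -0.804 2.49 2.393
v -1.513 1.768 1.042
v -1.329 2.151 2.543
v -1.682 1.172 1.215
v -1.499 1.555 2.716
v -1.416 0.598 1.329
v -1.233 0.981 2.83
v -0.839 0.314 1.331
v -0.656 0.697 2.832
v -0.221 0.454 1.22
v -0.038 0.836 2.721
v 0.148 0.951 1.048
v 0.332 1.334 2.549
v -0.161 1.451 3.638
v 0.307 1.357 4.017
v 0.03 2.416 4.621
v -0.439 2.509 4.242
v 0.433 1.558 3.724
v 0.156 2.616 4.328
v 0.332 1.717 3.398
v 0.054 2.776 4.002
v 0.042 1.775 3.163
v -0.235 2.834 3.767
v -0.325 1.709 3.11
v -0.602 2.768 3.714
v -0.63 1.544 3.259
v -0.907 2.603 3.863
v -0.756 1.344 3.552
v -1.033 2.402 4.156
v -0.654 1.184 3.878
v -0.932 2.243 4.482
v -0.365 1.126 4.113
v -0.642 2.185 4.717
v 0.002 1.192 4.166
v -0.275 2.251 4.77
v 3.28 -3.528 -2.49
v 3.843 -3.091 -1.973
v 2.34 -3.312 -1.65
v 3.723 -2.837 -2.172
v 3.537 -2.689 -2.419
v 3.311 -2.668 -2.677
v 3.08 -2.779 -2.906
v 2.881 -3.003 -3.073
v 2.742 -3.307 -3.15
v 2.685 -3.645 -3.127
v 2.718 -3.965 -3.007
v 2.838 -4.218 -2.809
v 3.024 -4.367 -2.562
v 3.25 -4.387 -2.304
v 3.48 -4.277 -2.074
v 3.68 -4.053 -1.908
v 3.819 -3.748 -1.83
v 3.876 -3.411 -1.853
f 2 1 5
f 2 5 3
f 3 5 6
f 3 6 4
f 5 1 7
f 5 7 6
f 6 7 8
f 6 8 4
f 7 1 9
f 7 9 8
f 8 9 10
f 8 10 4
f 9 1 11
f 9 11 10
f 10 11 12
f 10 12 4
f 11 1 13
f 11 13 12
f 12 13 14
f 12 14 4
f 13 1 15
f 13 15 14
f 14 15 16
f 14 16 4
f 15 1 17
f 15 17 16
f 16 17 18
f 16 18 4
f 17 1 19
f 17 19 18
f 18 19 20
f 18 20 4
f 19 1 2
f 19 2 20
f 20 2 3
f 20 3 4
f 22 21 25
f 22 25 23
f 23 25 26
f 23 26 24
f 25 21 27
f 25 27 26
f 26 27 28
f 26 28 24
f 27 21 29
f 27 29 28
f 28 29 30
f 28 30 24
f 29 21 31
f 29 31 30
f 30 31 32
f 30 32 24
f 31 21 33
f 31 33 32
f 32 33 34
f 32 34 24
f 33 21 35
f 33 35 34
f 34 35 36
f 34 36 24
f 35 21 37
f 35 37 36
f 36 37 38
f 36 38 24
f 37 21 39
f 37 39 38
f 38 39 40
f 38 40 24
f 39 21 41
f 39 41 40
f 40 41 42
f 40 42 24
f 41 21 22
f 41 22 42
f 42 22 23
f 42 23 24
f 44 43 46
f 44 46 45
f 46 43 47
f 46 47 45
f 47 43 48
f 47 48 45
f 48 43 49
f 48 49 45
f 49 43 50
f 49 50 45
f 50 43 51
f 50 51 45
f 51 43 52
f 51 52 45
f 52 43 53
f 52 53 45
f 53 43 54
f 53 54 45
f 54 43 55
f 54 55 45
f 55 43 56
f 55 56 45
f 56 43 57
f 56 57 45
f 57 43 58
f 57 58 45
f 58 43 59
f 58 59 45
f 59 43 60
f 59 60 45
f 60 43 44
f 60 44 45



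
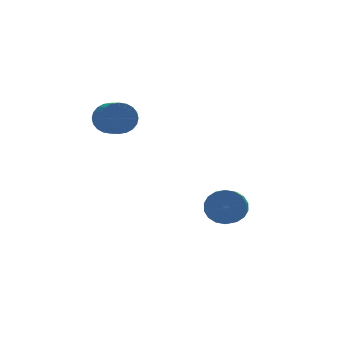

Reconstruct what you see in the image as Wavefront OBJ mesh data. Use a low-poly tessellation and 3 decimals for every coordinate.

v -0.33 4.063 1.334
v -0.002 4.309 1.89
v 0.078 3.362 2.261
v -0.25 3.117 1.706
v -0.259 4.319 1.971
v -0.178 3.373 2.342
v -0.526 4.29 1.956
v -0.445 3.344 2.327
v -0.763 4.227 1.846
v -0.683 3.28 2.217
v -0.935 4.139 1.658
v -0.854 3.192 2.029
v -1.014 4.039 1.421
v -0.934 3.092 1.792
v -0.99 3.943 1.171
v -0.909 2.996 1.542
v -0.865 3.865 0.945
v -0.784 2.919 1.317
v -0.658 3.818 0.779
v -0.578 2.871 1.15
v -0.402 3.807 0.698
v -0.321 2.861 1.069
v -0.135 3.836 0.713
v -0.054 2.89 1.084
v 0.103 3.9 0.823
v 0.183 2.953 1.194
v 0.274 3.988 1.011
v 0.355 3.041 1.382
v 0.354 4.088 1.248
v 0.434 3.141 1.619
v 0.329 4.184 1.498
v 0.41 3.237 1.869
v 0.204 4.261 1.723
v 0.285 3.315 2.095
v 3.475 2.471 -2.79
v 3.851 2.652 -2.179
v 3.281 1.071 -1.359
v 2.905 0.889 -1.97
v 3.555 2.786 -2.125
v 2.985 1.205 -1.306
v 3.243 2.858 -2.204
v 2.673 1.277 -1.384
v 2.977 2.853 -2.398
v 2.407 1.272 -1.579
v 2.81 2.772 -2.67
v 2.24 1.191 -1.851
v 2.775 2.632 -2.966
v 2.205 1.051 -2.146
v 2.878 2.459 -3.227
v 2.308 0.878 -2.407
v 3.099 2.289 -3.401
v 2.529 0.708 -2.581
v 3.395 2.155 -3.454
v 2.825 0.574 -2.635
v 3.707 2.083 -3.376
v 3.137 0.502 -2.556
v 3.973 2.088 -3.181
v 3.403 0.507 -2.362
v 4.14 2.169 -2.909
v 3.57 0.588 -2.09
v 4.175 2.309 -2.614
v 3.605 0.728 -1.794
v 4.072 2.482 -2.353
v 3.502 0.901 -1.533
f 2 1 5
f 2 5 3
f 3 5 6
f 3 6 4
f 5 1 7
f 5 7 6
f 6 7 8
f 6 8 4
f 7 1 9
f 7 9 8
f 8 9 10
f 8 10 4
f 9 1 11
f 9 11 10
f 10 11 12
f 10 12 4
f 11 1 13
f 11 13 12
f 12 13 14
f 12 14 4
f 13 1 15
f 13 15 14
f 14 15 16
f 14 16 4
f 15 1 17
f 15 17 16
f 16 17 18
f 16 18 4
f 17 1 19
f 17 19 18
f 18 19 20
f 18 20 4
f 19 1 21
f 19 21 20
f 20 21 22
f 20 22 4
f 21 1 23
f 21 23 22
f 22 23 24
f 22 24 4
f 23 1 25
f 23 25 24
f 24 25 26
f 24 26 4
f 25 1 27
f 25 27 26
f 26 27 28
f 26 28 4
f 27 1 29
f 27 29 28
f 28 29 30
f 28 30 4
f 29 1 31
f 29 31 30
f 30 31 32
f 30 32 4
f 31 1 33
f 31 33 32
f 32 33 34
f 32 34 4
f 33 1 2
f 33 2 34
f 34 2 3
f 34 3 4
f 36 35 39
f 36 39 37
f 37 39 40
f 37 40 38
f 39 35 41
f 39 41 40
f 40 41 42
f 40 42 38
f 41 35 43
f 41 43 42
f 42 43 44
f 42 44 38
f 43 35 45
f 43 45 44
f 44 45 46
f 44 46 38
f 45 35 47
f 45 47 46
f 46 47 48
f 46 48 38
f 47 35 49
f 47 49 48
f 48 49 50
f 48 50 38
f 49 35 51
f 49 51 50
f 50 51 52
f 50 52 38
f 51 35 53
f 51 53 52
f 52 53 54
f 52 54 38
f 53 35 55
f 53 55 54
f 54 55 56
f 54 56 38
f 55 35 57
f 55 57 56
f 56 57 58
f 56 58 38
f 57 35 59
f 57 59 58
f 58 59 60
f 58 60 38
f 59 35 61
f 59 61 60
f 60 61 62
f 60 62 38
f 61 35 63
f 61 63 62
f 62 63 64
f 62 64 38
f 63 35 36
f 63 36 64
f 64 36 37
f 64 37 38



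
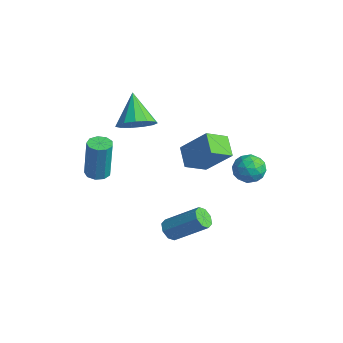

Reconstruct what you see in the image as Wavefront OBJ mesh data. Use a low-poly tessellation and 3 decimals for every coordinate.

v -3.812 -2.417 0.129
v -3.254 -2.434 0.083
v -3.091 -2.38 2.045
v -3.648 -2.363 2.091
v -3.374 -2.071 0.083
v -3.211 -2.017 2.045
v -3.699 -1.869 0.104
v -3.536 -1.815 2.067
v -4.077 -1.924 0.137
v -3.914 -1.87 2.1
v -4.33 -2.209 0.166
v -4.167 -2.155 2.129
v -4.341 -2.592 0.178
v -4.178 -2.538 2.14
v -4.104 -2.893 0.166
v -3.941 -2.839 2.129
v -3.73 -2.971 0.137
v -3.567 -2.917 2.1
v -3.394 -2.79 0.104
v -3.231 -2.736 2.067
v -3.345 -0.743 2.801
v -2.666 -0.638 3.382
v -4.435 -0.217 3.979
v -2.715 -0.196 3.138
v -2.965 0.073 2.788
v -3.335 0.082 2.441
v -3.708 -0.171 2.209
v -3.966 -0.605 2.164
v -4.027 -1.084 2.322
v -3.871 -1.454 2.631
v -3.548 -1.598 2.995
v -3.16 -1.471 3.296
v -2.832 -1.113 3.441
v -1.094 -0.582 -2.645
v -0.678 -0.946 -2.731
v 0.411 0.037 -1.62
v -0.006 0.402 -1.535
v -0.677 -0.626 -3.015
v 0.412 0.358 -1.905
v -0.92 -0.28 -3.083
v 0.169 0.704 -1.973
v -1.265 -0.111 -2.895
v -0.177 0.873 -1.784
v -1.511 -0.217 -2.56
v -0.422 0.766 -1.449
v -1.512 -0.538 -2.275
v -0.423 0.446 -1.165
v -1.269 -0.884 -2.207
v -0.18 0.1 -1.097
v -0.923 -1.053 -2.396
v 0.165 -0.069 -1.285
v -0.077 3.567 0.584
v 0.272 3.214 -0.014
v -1.012 2.726 0.534
v -0.663 2.373 -0.064
v -0.346 2.339 0.646
v 0.231 2.859 0.677
v -0.971 3.081 -0.157
v -0.394 3.601 -0.126
v -0.28 2.914 -0.472
v 0.106 2.455 0.024
v -0.846 3.485 0.496
v -0.46 3.026 0.992
v 0.179 3.465 0.289
v -0.919 2.475 0.231
v -0.734 2.455 0.648
v -0.528 2.248 0.296
v 0.155 3.256 0.696
v 0.361 3.049 0.344
v -0.003 2.534 0.732
v -1.101 2.891 0.176
v -0.895 2.684 -0.176
v -0.212 3.692 0.224
v -0.006 3.485 -0.128
v -0.737 3.406 -0.212
v 0.06 3.08 -0.332
v -0.489 2.586 -0.361
v -0.671 3.002 -0.415
v -0.331 3.308 -0.397
v 0.287 2.811 -0.04
v -0.262 2.316 -0.07
v -0.076 2.297 0.348
v 0.263 2.602 0.366
v -0.037 2.634 -0.309
v -0.478 3.624 0.59
v -1.027 3.129 0.56
v -1.003 3.338 0.154
v -0.664 3.643 0.172
v -0.251 3.354 0.881
v -0.8 2.86 0.852
v -0.409 2.632 0.917
v -0.069 2.938 0.935
v -0.703 3.306 0.829
v -2.134 0.886 0.149
v -3.032 1.256 0.686
v -2.047 1.934 -0.428
v -2.945 2.305 0.109
v -1.095 1.515 1.451
v -1.993 1.886 1.988
v -1.008 2.564 0.874
v -1.906 2.934 1.411
f 2 1 5
f 2 5 3
f 3 5 6
f 3 6 4
f 5 1 7
f 5 7 6
f 6 7 8
f 6 8 4
f 7 1 9
f 7 9 8
f 8 9 10
f 8 10 4
f 9 1 11
f 9 11 10
f 10 11 12
f 10 12 4
f 11 1 13
f 11 13 12
f 12 13 14
f 12 14 4
f 13 1 15
f 13 15 14
f 14 15 16
f 14 16 4
f 15 1 17
f 15 17 16
f 16 17 18
f 16 18 4
f 17 1 19
f 17 19 18
f 18 19 20
f 18 20 4
f 19 1 2
f 19 2 20
f 20 2 3
f 20 3 4
f 22 21 24
f 22 24 23
f 24 21 25
f 24 25 23
f 25 21 26
f 25 26 23
f 26 21 27
f 26 27 23
f 27 21 28
f 27 28 23
f 28 21 29
f 28 29 23
f 29 21 30
f 29 30 23
f 30 21 31
f 30 31 23
f 31 21 32
f 31 32 23
f 32 21 33
f 32 33 23
f 33 21 22
f 33 22 23
f 35 34 38
f 35 38 36
f 36 38 39
f 36 39 37
f 38 34 40
f 38 40 39
f 39 40 41
f 39 41 37
f 40 34 42
f 40 42 41
f 41 42 43
f 41 43 37
f 42 34 44
f 42 44 43
f 43 44 45
f 43 45 37
f 44 34 46
f 44 46 45
f 45 46 47
f 45 47 37
f 46 34 48
f 46 48 47
f 47 48 49
f 47 49 37
f 48 34 50
f 48 50 49
f 49 50 51
f 49 51 37
f 50 34 35
f 50 35 51
f 51 35 36
f 51 36 37
f 52 89 68
f 89 63 92
f 68 92 57
f 89 92 68
f 52 68 64
f 68 57 69
f 64 69 53
f 68 69 64
f 52 64 73
f 64 53 74
f 73 74 59
f 64 74 73
f 52 73 85
f 73 59 88
f 85 88 62
f 73 88 85
f 52 85 89
f 85 62 93
f 89 93 63
f 85 93 89
f 53 69 80
f 69 57 83
f 80 83 61
f 69 83 80
f 57 92 70
f 92 63 91
f 70 91 56
f 92 91 70
f 63 93 90
f 93 62 86
f 90 86 54
f 93 86 90
f 62 88 87
f 88 59 75
f 87 75 58
f 88 75 87
f 59 74 79
f 74 53 76
f 79 76 60
f 74 76 79
f 55 81 67
f 81 61 82
f 67 82 56
f 81 82 67
f 55 67 65
f 67 56 66
f 65 66 54
f 67 66 65
f 55 65 72
f 65 54 71
f 72 71 58
f 65 71 72
f 55 72 77
f 72 58 78
f 77 78 60
f 72 78 77
f 55 77 81
f 77 60 84
f 81 84 61
f 77 84 81
f 56 82 70
f 82 61 83
f 70 83 57
f 82 83 70
f 54 66 90
f 66 56 91
f 90 91 63
f 66 91 90
f 58 71 87
f 71 54 86
f 87 86 62
f 71 86 87
f 60 78 79
f 78 58 75
f 79 75 59
f 78 75 79
f 61 84 80
f 84 60 76
f 80 76 53
f 84 76 80
f 95 97 94
f 98 95 94
f 94 97 96
f 96 98 94
f 95 101 97
f 99 95 98
f 99 101 95
f 97 101 96
f 100 98 96
f 96 101 100
f 100 99 98
f 101 99 100



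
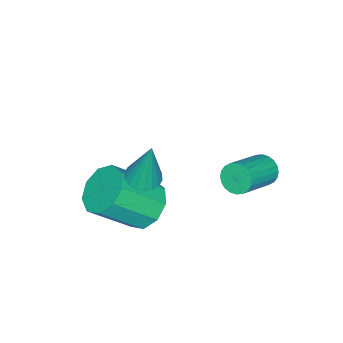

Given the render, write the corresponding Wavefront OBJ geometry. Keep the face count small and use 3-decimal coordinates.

v 0.4 -2.637 2.679
v 1.03 -2.541 2.619
v 0.52 -2.223 4.601
v 0.921 -2.282 2.57
v 0.71 -2.094 2.542
v 0.437 -2.013 2.542
v 0.156 -2.056 2.569
v -0.076 -2.213 2.617
v -0.214 -2.455 2.678
v -0.23 -2.733 2.739
v -0.122 -2.992 2.788
v 0.09 -3.18 2.815
v 0.363 -3.261 2.816
v 0.644 -3.219 2.789
v 0.876 -3.061 2.74
v 1.013 -2.819 2.68
v -3.57 -0.291 0.683
v -3.35 -0.583 0.17
v -1.83 -0.801 0.944
v -2.05 -0.509 1.457
v -3.292 -0.35 0.12
v -1.772 -0.567 0.895
v -3.276 -0.107 0.157
v -1.756 -0.325 0.932
v -3.305 0.107 0.274
v -1.784 -0.11 1.048
v -3.374 0.261 0.452
v -1.853 0.044 1.227
v -3.473 0.331 0.666
v -1.952 0.113 1.441
v -3.587 0.306 0.883
v -2.066 0.088 1.657
v -3.698 0.19 1.069
v -2.178 -0.028 1.843
v -3.79 0.001 1.196
v -2.27 -0.217 1.97
v -3.848 -0.233 1.245
v -2.328 -0.45 2.02
v -3.864 -0.475 1.208
v -2.344 -0.693 1.983
v -3.836 -0.69 1.092
v -2.315 -0.907 1.866
v -3.767 -0.844 0.913
v -2.246 -1.061 1.688
v -3.668 -0.913 0.699
v -2.147 -1.131 1.474
v -3.554 -0.888 0.483
v -2.033 -1.106 1.257
v -3.442 -0.772 0.297
v -1.922 -0.99 1.071
v -0.682 -3.234 -0.343
v 0.163 -2.809 -0.698
v 1.266 -3.842 0.687
v 0.422 -4.266 1.043
v -0.104 -2.418 -0.195
v 0.999 -3.451 1.19
v -0.641 -2.409 0.24
v 0.462 -3.442 1.625
v -1.197 -2.786 0.402
v -0.094 -3.819 1.787
v -1.512 -3.372 0.215
v -0.409 -4.405 1.601
v -1.438 -3.893 -0.232
v -0.335 -4.926 1.153
v -1.01 -4.106 -0.731
v 0.093 -5.139 0.654
v -0.429 -3.91 -1.048
v 0.674 -4.943 0.337
v 0.035 -3.398 -1.036
v 1.138 -4.431 0.35
f 2 1 4
f 2 4 3
f 4 1 5
f 4 5 3
f 5 1 6
f 5 6 3
f 6 1 7
f 6 7 3
f 7 1 8
f 7 8 3
f 8 1 9
f 8 9 3
f 9 1 10
f 9 10 3
f 10 1 11
f 10 11 3
f 11 1 12
f 11 12 3
f 12 1 13
f 12 13 3
f 13 1 14
f 13 14 3
f 14 1 15
f 14 15 3
f 15 1 16
f 15 16 3
f 16 1 2
f 16 2 3
f 18 17 21
f 18 21 19
f 19 21 22
f 19 22 20
f 21 17 23
f 21 23 22
f 22 23 24
f 22 24 20
f 23 17 25
f 23 25 24
f 24 25 26
f 24 26 20
f 25 17 27
f 25 27 26
f 26 27 28
f 26 28 20
f 27 17 29
f 27 29 28
f 28 29 30
f 28 30 20
f 29 17 31
f 29 31 30
f 30 31 32
f 30 32 20
f 31 17 33
f 31 33 32
f 32 33 34
f 32 34 20
f 33 17 35
f 33 35 34
f 34 35 36
f 34 36 20
f 35 17 37
f 35 37 36
f 36 37 38
f 36 38 20
f 37 17 39
f 37 39 38
f 38 39 40
f 38 40 20
f 39 17 41
f 39 41 40
f 40 41 42
f 40 42 20
f 41 17 43
f 41 43 42
f 42 43 44
f 42 44 20
f 43 17 45
f 43 45 44
f 44 45 46
f 44 46 20
f 45 17 47
f 45 47 46
f 46 47 48
f 46 48 20
f 47 17 49
f 47 49 48
f 48 49 50
f 48 50 20
f 49 17 18
f 49 18 50
f 50 18 19
f 50 19 20
f 52 51 55
f 52 55 53
f 53 55 56
f 53 56 54
f 55 51 57
f 55 57 56
f 56 57 58
f 56 58 54
f 57 51 59
f 57 59 58
f 58 59 60
f 58 60 54
f 59 51 61
f 59 61 60
f 60 61 62
f 60 62 54
f 61 51 63
f 61 63 62
f 62 63 64
f 62 64 54
f 63 51 65
f 63 65 64
f 64 65 66
f 64 66 54
f 65 51 67
f 65 67 66
f 66 67 68
f 66 68 54
f 67 51 69
f 67 69 68
f 68 69 70
f 68 70 54
f 69 51 52
f 69 52 70
f 70 52 53
f 70 53 54



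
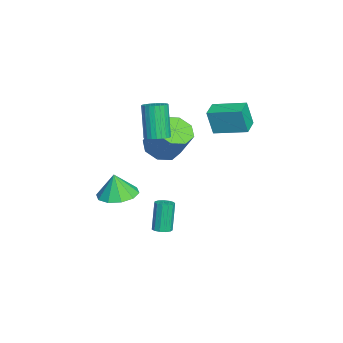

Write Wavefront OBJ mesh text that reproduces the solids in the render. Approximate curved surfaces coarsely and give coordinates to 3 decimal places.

v -2.526 2.233 1.637
v -2.514 1.877 3.125
v -2.097 4.024 2.061
v -2.086 3.668 3.549
v -1.454 1.992 1.571
v -1.443 1.636 3.059
v -1.026 3.783 1.995
v -1.014 3.427 3.483
v 1.98 -0.387 -3.584
v 2.445 -0.17 -3.452
v 1.925 -0.076 -1.783
v 1.46 -0.293 -1.916
v 2.263 0.056 -3.521
v 1.744 0.15 -1.852
v 1.992 0.142 -3.61
v 1.472 0.236 -1.942
v 1.716 0.06 -3.692
v 1.197 0.154 -2.023
v 1.524 -0.164 -3.739
v 1.005 -0.07 -2.07
v 1.477 -0.459 -3.737
v 0.958 -0.365 -2.068
v 1.59 -0.731 -3.686
v 1.07 -0.637 -2.018
v 1.826 -0.894 -3.604
v 1.306 -0.8 -1.935
v 2.111 -0.896 -3.515
v 1.591 -0.802 -1.846
v 2.355 -0.736 -3.448
v 1.835 -0.642 -1.779
v 2.479 -0.466 -3.424
v 1.959 -0.372 -1.756
v 0.851 -0.7 2.521
v 1.448 -0.938 2.742
v 0.666 -1.119 4.66
v 0.069 -0.88 4.439
v 1.48 -0.677 2.779
v 0.698 -0.858 4.698
v 1.415 -0.42 2.777
v 0.633 -0.601 4.696
v 1.265 -0.205 2.736
v 0.483 -0.386 4.655
v 1.052 -0.066 2.662
v 0.27 -0.246 4.581
v 0.808 -0.023 2.567
v 0.026 -0.203 4.486
v 0.571 -0.083 2.464
v -0.211 -0.263 4.383
v 0.376 -0.237 2.371
v -0.406 -0.417 4.289
v 0.254 -0.461 2.3
v -0.528 -0.642 4.218
v 0.222 -0.722 2.262
v -0.56 -0.903 4.181
v 0.287 -0.979 2.264
v -0.495 -1.16 4.183
v 0.437 -1.194 2.305
v -0.345 -1.375 4.224
v 0.65 -1.334 2.379
v -0.132 -1.514 4.298
v 0.894 -1.377 2.474
v 0.112 -1.557 4.393
v 1.131 -1.317 2.577
v 0.349 -1.497 4.496
v 1.326 -1.163 2.671
v 0.544 -1.343 4.589
v 3.478 -2.448 -0.039
v 4.518 -2.163 0.028
v 3.442 -2.632 1.319
v 4.149 -1.611 0.093
v 3.523 -1.379 0.108
v 2.881 -1.555 0.067
v 2.466 -2.071 -0.015
v 2.439 -2.732 -0.105
v 2.808 -3.284 -0.17
v 3.434 -3.517 -0.185
v 4.076 -3.341 -0.144
v 4.49 -2.824 -0.062
v -1.219 -0.64 0.602
v -0.529 -0.063 0.042
v 0.229 0.678 1.738
v -0.461 0.1 2.298
v -1.224 0.332 0.18
v -0.467 1.073 1.876
v -1.916 0.157 0.565
v -1.159 0.898 2.261
v -2.2 -0.485 0.972
v -1.442 0.256 2.668
v -1.909 -1.218 1.162
v -1.151 -0.477 2.858
v -1.213 -1.613 1.024
v -0.456 -0.872 2.72
v -0.521 -1.438 0.639
v 0.236 -0.697 2.335
v -0.238 -0.796 0.232
v 0.52 -0.055 1.928
f 2 4 1
f 5 2 1
f 1 4 3
f 3 5 1
f 2 8 4
f 6 2 5
f 6 8 2
f 4 8 3
f 7 5 3
f 3 8 7
f 7 6 5
f 8 6 7
f 10 9 13
f 10 13 11
f 11 13 14
f 11 14 12
f 13 9 15
f 13 15 14
f 14 15 16
f 14 16 12
f 15 9 17
f 15 17 16
f 16 17 18
f 16 18 12
f 17 9 19
f 17 19 18
f 18 19 20
f 18 20 12
f 19 9 21
f 19 21 20
f 20 21 22
f 20 22 12
f 21 9 23
f 21 23 22
f 22 23 24
f 22 24 12
f 23 9 25
f 23 25 24
f 24 25 26
f 24 26 12
f 25 9 27
f 25 27 26
f 26 27 28
f 26 28 12
f 27 9 29
f 27 29 28
f 28 29 30
f 28 30 12
f 29 9 31
f 29 31 30
f 30 31 32
f 30 32 12
f 31 9 10
f 31 10 32
f 32 10 11
f 32 11 12
f 34 33 37
f 34 37 35
f 35 37 38
f 35 38 36
f 37 33 39
f 37 39 38
f 38 39 40
f 38 40 36
f 39 33 41
f 39 41 40
f 40 41 42
f 40 42 36
f 41 33 43
f 41 43 42
f 42 43 44
f 42 44 36
f 43 33 45
f 43 45 44
f 44 45 46
f 44 46 36
f 45 33 47
f 45 47 46
f 46 47 48
f 46 48 36
f 47 33 49
f 47 49 48
f 48 49 50
f 48 50 36
f 49 33 51
f 49 51 50
f 50 51 52
f 50 52 36
f 51 33 53
f 51 53 52
f 52 53 54
f 52 54 36
f 53 33 55
f 53 55 54
f 54 55 56
f 54 56 36
f 55 33 57
f 55 57 56
f 56 57 58
f 56 58 36
f 57 33 59
f 57 59 58
f 58 59 60
f 58 60 36
f 59 33 61
f 59 61 60
f 60 61 62
f 60 62 36
f 61 33 63
f 61 63 62
f 62 63 64
f 62 64 36
f 63 33 65
f 63 65 64
f 64 65 66
f 64 66 36
f 65 33 34
f 65 34 66
f 66 34 35
f 66 35 36
f 68 67 70
f 68 70 69
f 70 67 71
f 70 71 69
f 71 67 72
f 71 72 69
f 72 67 73
f 72 73 69
f 73 67 74
f 73 74 69
f 74 67 75
f 74 75 69
f 75 67 76
f 75 76 69
f 76 67 77
f 76 77 69
f 77 67 78
f 77 78 69
f 78 67 68
f 78 68 69
f 80 79 83
f 80 83 81
f 81 83 84
f 81 84 82
f 83 79 85
f 83 85 84
f 84 85 86
f 84 86 82
f 85 79 87
f 85 87 86
f 86 87 88
f 86 88 82
f 87 79 89
f 87 89 88
f 88 89 90
f 88 90 82
f 89 79 91
f 89 91 90
f 90 91 92
f 90 92 82
f 91 79 93
f 91 93 92
f 92 93 94
f 92 94 82
f 93 79 95
f 93 95 94
f 94 95 96
f 94 96 82
f 95 79 80
f 95 80 96
f 96 80 81
f 96 81 82



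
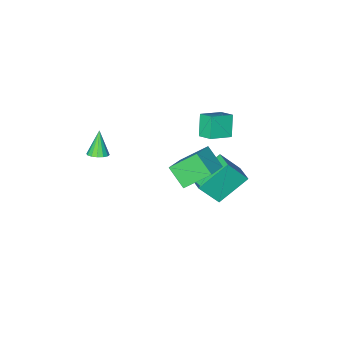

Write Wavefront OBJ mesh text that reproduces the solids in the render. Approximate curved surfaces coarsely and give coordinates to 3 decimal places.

v -1.845 -0.871 0.865
v -1.948 -0.091 1.259
v -3.034 -0.781 0.372
v -3.137 -0 0.766
v -1.383 -0.3 -0.146
v -1.486 0.481 0.248
v -2.572 -0.209 -0.639
v -2.675 0.571 -0.245
v -1.138 1.088 -3.321
v -2.691 1.281 -2.209
v -0.902 2.046 -3.157
v -2.455 2.239 -2.045
v -0.245 0.641 -1.995
v -1.798 0.834 -0.883
v -0.009 1.599 -1.831
v -1.562 1.792 -0.719
v -0.989 2.152 -0.18
v -0.875 1.13 0.615
v 0.087 2.745 0.427
v 0.201 1.722 1.221
v 0.059 1.398 -1.301
v 0.173 0.375 -0.507
v 1.135 1.99 -0.695
v 1.249 0.968 0.1
v 4.182 -0.468 1.717
v 4.602 -0.791 1.732
v 3.738 -0.992 2.843
v 4.681 -0.566 1.868
v 4.626 -0.315 1.963
v 4.452 -0.104 1.992
v 4.206 0.009 1.947
v 3.954 -0.006 1.841
v 3.763 -0.145 1.701
v 3.684 -0.37 1.565
v 3.739 -0.621 1.47
v 3.913 -0.832 1.441
v 4.159 -0.944 1.486
v 4.411 -0.93 1.592
f 2 4 1
f 5 2 1
f 1 4 3
f 3 5 1
f 2 8 4
f 6 2 5
f 6 8 2
f 4 8 3
f 7 5 3
f 3 8 7
f 7 6 5
f 8 6 7
f 10 12 9
f 13 10 9
f 9 12 11
f 11 13 9
f 10 16 12
f 14 10 13
f 14 16 10
f 12 16 11
f 15 13 11
f 11 16 15
f 15 14 13
f 16 14 15
f 18 20 17
f 21 18 17
f 17 20 19
f 19 21 17
f 18 24 20
f 22 18 21
f 22 24 18
f 20 24 19
f 23 21 19
f 19 24 23
f 23 22 21
f 24 22 23
f 26 25 28
f 26 28 27
f 28 25 29
f 28 29 27
f 29 25 30
f 29 30 27
f 30 25 31
f 30 31 27
f 31 25 32
f 31 32 27
f 32 25 33
f 32 33 27
f 33 25 34
f 33 34 27
f 34 25 35
f 34 35 27
f 35 25 36
f 35 36 27
f 36 25 37
f 36 37 27
f 37 25 38
f 37 38 27
f 38 25 26
f 38 26 27



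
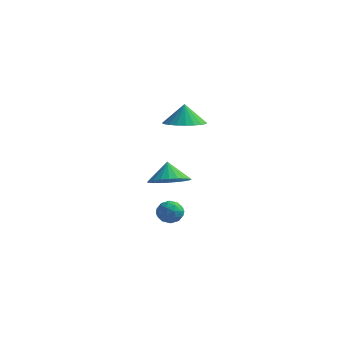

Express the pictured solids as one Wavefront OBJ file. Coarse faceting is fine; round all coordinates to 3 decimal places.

v 2.425 3.499 2.31
v 3.431 3.318 2.437
v 2.315 3.681 3.43
v 3.43 3.715 2.373
v 3.276 4.079 2.299
v 2.993 4.355 2.227
v 2.623 4.5 2.167
v 2.223 4.493 2.129
v 1.853 4.335 2.119
v 1.571 4.049 2.138
v 1.419 3.68 2.183
v 1.419 3.284 2.247
v 1.573 2.92 2.321
v 1.857 2.644 2.393
v 2.227 2.499 2.453
v 2.627 2.506 2.49
v 2.996 2.664 2.501
v 3.278 2.949 2.482
v 2 2.861 -1.249
v 2.854 3.432 -1.17
v 1.64 3.259 -0.231
v 2.606 3.687 -1.357
v 2.266 3.817 -1.527
v 1.886 3.801 -1.656
v 1.522 3.642 -1.722
v 1.232 3.364 -1.716
v 1.058 3.01 -1.639
v 1.028 2.633 -1.503
v 1.146 2.291 -1.328
v 1.394 2.036 -1.141
v 1.734 1.906 -0.97
v 2.114 1.922 -0.842
v 2.477 2.081 -0.775
v 2.768 2.359 -0.781
v 2.941 2.713 -0.858
v 2.971 3.09 -0.994
v 1.07 4.073 -3.947
v 1.563 4.332 -3.5
v 1.497 3.008 -3.8
v 1.99 3.267 -3.353
v 1.302 3.258 -3.159
v 1.038 3.916 -3.25
v 2.022 3.424 -4.05
v 1.758 4.082 -4.141
v 2.152 3.931 -3.563
v 1.707 3.829 -3.013
v 1.353 3.511 -4.287
v 0.908 3.409 -3.737
v 1.279 4.296 -3.736
v 1.781 3.044 -3.564
v 1.377 3.038 -3.45
v 1.667 3.191 -3.187
v 0.97 4.051 -3.589
v 1.26 4.204 -3.326
v 1.107 3.572 -3.127
v 1.8 3.136 -3.974
v 2.09 3.289 -3.711
v 1.393 4.149 -4.113
v 1.683 4.302 -3.85
v 1.953 3.768 -4.173
v 1.915 4.213 -3.511
v 2.166 3.587 -3.425
v 2.185 3.679 -3.834
v 2.029 4.066 -3.887
v 1.654 4.153 -3.187
v 1.905 3.526 -3.101
v 1.5 3.521 -2.987
v 1.345 3.908 -3.04
v 2 3.917 -3.225
v 1.155 3.814 -4.199
v 1.406 3.187 -4.113
v 1.715 3.432 -4.26
v 1.56 3.819 -4.313
v 0.894 3.753 -3.875
v 1.145 3.127 -3.789
v 1.031 3.274 -3.413
v 0.875 3.661 -3.466
v 1.06 3.423 -4.075
f 2 1 4
f 2 4 3
f 4 1 5
f 4 5 3
f 5 1 6
f 5 6 3
f 6 1 7
f 6 7 3
f 7 1 8
f 7 8 3
f 8 1 9
f 8 9 3
f 9 1 10
f 9 10 3
f 10 1 11
f 10 11 3
f 11 1 12
f 11 12 3
f 12 1 13
f 12 13 3
f 13 1 14
f 13 14 3
f 14 1 15
f 14 15 3
f 15 1 16
f 15 16 3
f 16 1 17
f 16 17 3
f 17 1 18
f 17 18 3
f 18 1 2
f 18 2 3
f 20 19 22
f 20 22 21
f 22 19 23
f 22 23 21
f 23 19 24
f 23 24 21
f 24 19 25
f 24 25 21
f 25 19 26
f 25 26 21
f 26 19 27
f 26 27 21
f 27 19 28
f 27 28 21
f 28 19 29
f 28 29 21
f 29 19 30
f 29 30 21
f 30 19 31
f 30 31 21
f 31 19 32
f 31 32 21
f 32 19 33
f 32 33 21
f 33 19 34
f 33 34 21
f 34 19 35
f 34 35 21
f 35 19 36
f 35 36 21
f 36 19 20
f 36 20 21
f 37 74 53
f 74 48 77
f 53 77 42
f 74 77 53
f 37 53 49
f 53 42 54
f 49 54 38
f 53 54 49
f 37 49 58
f 49 38 59
f 58 59 44
f 49 59 58
f 37 58 70
f 58 44 73
f 70 73 47
f 58 73 70
f 37 70 74
f 70 47 78
f 74 78 48
f 70 78 74
f 38 54 65
f 54 42 68
f 65 68 46
f 54 68 65
f 42 77 55
f 77 48 76
f 55 76 41
f 77 76 55
f 48 78 75
f 78 47 71
f 75 71 39
f 78 71 75
f 47 73 72
f 73 44 60
f 72 60 43
f 73 60 72
f 44 59 64
f 59 38 61
f 64 61 45
f 59 61 64
f 40 66 52
f 66 46 67
f 52 67 41
f 66 67 52
f 40 52 50
f 52 41 51
f 50 51 39
f 52 51 50
f 40 50 57
f 50 39 56
f 57 56 43
f 50 56 57
f 40 57 62
f 57 43 63
f 62 63 45
f 57 63 62
f 40 62 66
f 62 45 69
f 66 69 46
f 62 69 66
f 41 67 55
f 67 46 68
f 55 68 42
f 67 68 55
f 39 51 75
f 51 41 76
f 75 76 48
f 51 76 75
f 43 56 72
f 56 39 71
f 72 71 47
f 56 71 72
f 45 63 64
f 63 43 60
f 64 60 44
f 63 60 64
f 46 69 65
f 69 45 61
f 65 61 38
f 69 61 65



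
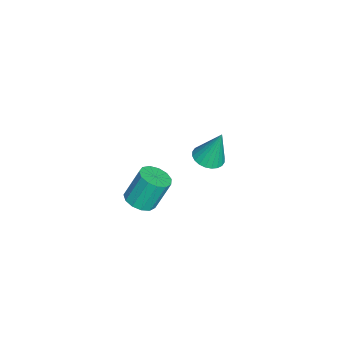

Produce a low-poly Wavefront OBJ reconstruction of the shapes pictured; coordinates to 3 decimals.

v 3.106 -4.147 -1.991
v 3.83 -3.963 -1.927
v 3.539 -3.329 -0.464
v 2.814 -3.513 -0.529
v 3.639 -3.632 -2.108
v 3.347 -2.999 -0.646
v 3.278 -3.465 -2.252
v 2.987 -2.832 -0.79
v 2.863 -3.514 -2.313
v 2.572 -2.881 -0.851
v 2.525 -3.765 -2.272
v 2.234 -3.131 -0.81
v 2.371 -4.136 -2.142
v 2.08 -3.503 -0.68
v 2.45 -4.511 -1.964
v 2.159 -3.877 -0.502
v 2.738 -4.77 -1.794
v 2.447 -4.137 -0.332
v 3.142 -4.831 -1.687
v 2.851 -4.198 -0.225
v 3.535 -4.675 -1.677
v 3.244 -4.042 -0.214
v 3.791 -4.351 -1.766
v 3.5 -3.718 -0.304
v -2.67 -2.041 -4.316
v -1.966 -2.365 -4.232
v -2.61 -1.439 -2.504
v -1.892 -2.086 -4.327
v -1.936 -1.8 -4.421
v -2.092 -1.55 -4.498
v -2.336 -1.375 -4.548
v -2.631 -1.302 -4.563
v -2.932 -1.341 -4.539
v -3.193 -1.486 -4.482
v -3.375 -1.716 -4.4
v -3.449 -1.995 -4.305
v -3.405 -2.282 -4.211
v -3.249 -2.531 -4.134
v -3.005 -2.706 -4.084
v -2.71 -2.78 -4.069
v -2.409 -2.741 -4.092
v -2.148 -2.595 -4.149
f 2 1 5
f 2 5 3
f 3 5 6
f 3 6 4
f 5 1 7
f 5 7 6
f 6 7 8
f 6 8 4
f 7 1 9
f 7 9 8
f 8 9 10
f 8 10 4
f 9 1 11
f 9 11 10
f 10 11 12
f 10 12 4
f 11 1 13
f 11 13 12
f 12 13 14
f 12 14 4
f 13 1 15
f 13 15 14
f 14 15 16
f 14 16 4
f 15 1 17
f 15 17 16
f 16 17 18
f 16 18 4
f 17 1 19
f 17 19 18
f 18 19 20
f 18 20 4
f 19 1 21
f 19 21 20
f 20 21 22
f 20 22 4
f 21 1 23
f 21 23 22
f 22 23 24
f 22 24 4
f 23 1 2
f 23 2 24
f 24 2 3
f 24 3 4
f 26 25 28
f 26 28 27
f 28 25 29
f 28 29 27
f 29 25 30
f 29 30 27
f 30 25 31
f 30 31 27
f 31 25 32
f 31 32 27
f 32 25 33
f 32 33 27
f 33 25 34
f 33 34 27
f 34 25 35
f 34 35 27
f 35 25 36
f 35 36 27
f 36 25 37
f 36 37 27
f 37 25 38
f 37 38 27
f 38 25 39
f 38 39 27
f 39 25 40
f 39 40 27
f 40 25 41
f 40 41 27
f 41 25 42
f 41 42 27
f 42 25 26
f 42 26 27



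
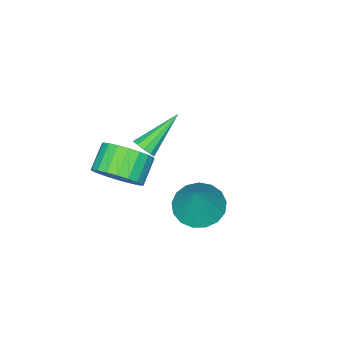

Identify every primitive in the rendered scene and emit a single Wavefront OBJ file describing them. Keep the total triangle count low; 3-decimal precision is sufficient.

v -1.499 -2.431 -0.341
v -0.926 -2.342 0.462
v -1.828 -2.681 1.143
v -2.401 -2.769 0.341
v -1.09 -1.966 0.432
v -1.992 -2.305 1.113
v -1.325 -1.67 0.268
v -2.227 -2.009 0.95
v -1.59 -1.505 -0.001
v -2.491 -1.844 0.681
v -1.839 -1.501 -0.328
v -2.741 -1.84 0.353
v -2.029 -1.657 -0.658
v -2.931 -1.996 0.023
v -2.128 -1.947 -0.933
v -3.03 -2.286 -0.251
v -2.118 -2.321 -1.105
v -3.02 -2.659 -0.424
v -2.001 -2.713 -1.146
v -2.903 -3.052 -0.464
v -1.797 -3.057 -1.047
v -2.699 -3.396 -0.365
v -1.542 -3.293 -0.826
v -2.444 -3.631 -0.144
v -1.279 -3.379 -0.521
v -2.181 -3.718 0.16
v -1.054 -3.301 -0.185
v -1.956 -3.64 0.496
v -0.907 -3.073 0.124
v -1.808 -3.412 0.806
v -0.861 -2.734 0.353
v -1.763 -3.073 1.034
v -1.817 1.239 0.512
v -1.074 1.645 0.105
v -1.163 1.701 2.168
v -1.376 1.977 0.132
v -1.779 2.14 0.246
v -2.192 2.097 0.421
v -2.518 1.857 0.617
v -2.684 1.476 0.789
v -2.652 1.04 0.897
v -2.428 0.651 0.917
v -2.065 0.395 0.845
v -1.644 0.334 0.696
v -1.264 0.479 0.505
v -1.01 0.799 0.315
v -0.942 1.22 0.171
v -3.138 -2.733 -0.055
v -2.856 -2.766 0.369
v -4.722 -2.547 1.015
v -2.875 -2.462 0.288
v -2.994 -2.261 0.077
v -3.169 -2.241 -0.185
v -3.331 -2.408 -0.397
v -3.42 -2.699 -0.478
v -3.401 -3.003 -0.398
v -3.282 -3.204 -0.186
v -3.108 -3.225 0.076
v -2.945 -3.058 0.288
f 2 1 5
f 2 5 3
f 3 5 6
f 3 6 4
f 5 1 7
f 5 7 6
f 6 7 8
f 6 8 4
f 7 1 9
f 7 9 8
f 8 9 10
f 8 10 4
f 9 1 11
f 9 11 10
f 10 11 12
f 10 12 4
f 11 1 13
f 11 13 12
f 12 13 14
f 12 14 4
f 13 1 15
f 13 15 14
f 14 15 16
f 14 16 4
f 15 1 17
f 15 17 16
f 16 17 18
f 16 18 4
f 17 1 19
f 17 19 18
f 18 19 20
f 18 20 4
f 19 1 21
f 19 21 20
f 20 21 22
f 20 22 4
f 21 1 23
f 21 23 22
f 22 23 24
f 22 24 4
f 23 1 25
f 23 25 24
f 24 25 26
f 24 26 4
f 25 1 27
f 25 27 26
f 26 27 28
f 26 28 4
f 27 1 29
f 27 29 28
f 28 29 30
f 28 30 4
f 29 1 31
f 29 31 30
f 30 31 32
f 30 32 4
f 31 1 2
f 31 2 32
f 32 2 3
f 32 3 4
f 34 33 36
f 34 36 35
f 36 33 37
f 36 37 35
f 37 33 38
f 37 38 35
f 38 33 39
f 38 39 35
f 39 33 40
f 39 40 35
f 40 33 41
f 40 41 35
f 41 33 42
f 41 42 35
f 42 33 43
f 42 43 35
f 43 33 44
f 43 44 35
f 44 33 45
f 44 45 35
f 45 33 46
f 45 46 35
f 46 33 47
f 46 47 35
f 47 33 34
f 47 34 35
f 49 48 51
f 49 51 50
f 51 48 52
f 51 52 50
f 52 48 53
f 52 53 50
f 53 48 54
f 53 54 50
f 54 48 55
f 54 55 50
f 55 48 56
f 55 56 50
f 56 48 57
f 56 57 50
f 57 48 58
f 57 58 50
f 58 48 59
f 58 59 50
f 59 48 49
f 59 49 50



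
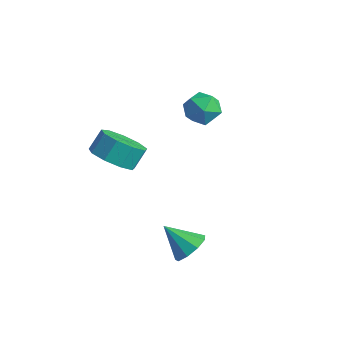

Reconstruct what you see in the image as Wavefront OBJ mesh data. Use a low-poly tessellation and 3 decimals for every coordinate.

v -0.272 -0.857 -0.747
v 0.705 -1.204 -0.447
v 0.69 -0.51 0.406
v -0.288 -0.163 0.107
v 0.771 -0.633 -0.911
v 0.756 0.061 -0.057
v 0.349 -0.166 -1.298
v 0.333 0.528 -0.444
v -0.365 -0.023 -1.427
v -0.38 0.671 -0.573
v -1.035 -0.27 -1.237
v -1.05 0.424 -0.384
v -1.348 -0.792 -0.819
v -1.363 -0.098 0.035
v -1.158 -1.344 -0.366
v -1.173 -0.65 0.487
v -0.554 -1.668 -0.092
v -0.569 -0.974 0.762
v 0.182 -1.613 -0.124
v 0.167 -0.919 0.73
v 4.257 -0.531 -3.704
v 4.88 -0.704 -3.152
v 3.203 -1.049 -2.676
v 4.69 -0.161 -3.073
v 4.297 0.21 -3.289
v 3.885 0.233 -3.699
v 3.647 -0.101 -4.111
v 3.695 -0.636 -4.333
v 4.005 -1.123 -4.26
v 4.433 -1.332 -3.927
v 4.778 -1.167 -3.489
v 0.856 2.999 1.338
v 1.511 3.405 1.831
v 1.429 1.675 1.669
v 2.084 2.081 2.162
v 1.217 2.095 2.453
v 0.863 2.913 2.249
v 2.077 2.167 1.251
v 1.723 2.985 1.047
v 2.266 2.891 1.777
v 1.734 2.846 2.52
v 1.206 2.234 0.98
v 0.674 2.189 1.723
f 2 1 5
f 2 5 3
f 3 5 6
f 3 6 4
f 5 1 7
f 5 7 6
f 6 7 8
f 6 8 4
f 7 1 9
f 7 9 8
f 8 9 10
f 8 10 4
f 9 1 11
f 9 11 10
f 10 11 12
f 10 12 4
f 11 1 13
f 11 13 12
f 12 13 14
f 12 14 4
f 13 1 15
f 13 15 14
f 14 15 16
f 14 16 4
f 15 1 17
f 15 17 16
f 16 17 18
f 16 18 4
f 17 1 19
f 17 19 18
f 18 19 20
f 18 20 4
f 19 1 2
f 19 2 20
f 20 2 3
f 20 3 4
f 22 21 24
f 22 24 23
f 24 21 25
f 24 25 23
f 25 21 26
f 25 26 23
f 26 21 27
f 26 27 23
f 27 21 28
f 27 28 23
f 28 21 29
f 28 29 23
f 29 21 30
f 29 30 23
f 30 21 31
f 30 31 23
f 31 21 22
f 31 22 23
f 32 43 37
f 32 37 33
f 32 33 39
f 32 39 42
f 32 42 43
f 33 37 41
f 37 43 36
f 43 42 34
f 42 39 38
f 39 33 40
f 35 41 36
f 35 36 34
f 35 34 38
f 35 38 40
f 35 40 41
f 36 41 37
f 34 36 43
f 38 34 42
f 40 38 39
f 41 40 33

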